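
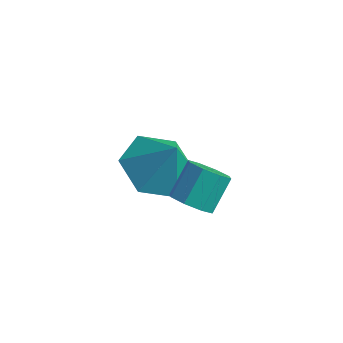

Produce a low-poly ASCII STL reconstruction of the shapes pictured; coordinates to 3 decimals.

solid 
facet normal -0.456 -0.011 -0.890
outer loop
vertex 0.112 0.066 -1.783
vertex -0.63 -0.567 -1.395
vertex -0.75 0.475 -1.346
endloop
endfacet
facet normal 0.544 0.755 0.366
outer loop
vertex 0.112 0.066 -1.783
vertex -0.75 0.475 -1.346
vertex -0.05 -0.553 -0.265
endloop
endfacet
facet normal -0.456 -0.011 -0.890
outer loop
vertex -0.75 0.475 -1.346
vertex -0.63 -0.567 -1.395
vertex -1.492 -0.158 -0.958
endloop
endfacet
facet normal -0.174 0.655 0.735
outer loop
vertex -0.75 0.475 -1.346
vertex -1.492 -0.158 -0.958
vertex -0.05 -0.553 -0.265
endloop
endfacet
facet normal -0.457 -0.012 -0.890
outer loop
vertex -1.492 -0.158 -0.958
vertex -0.63 -0.567 -1.395
vertex -1.372 -1.2 -1.006
endloop
endfacet
facet normal -0.452 -0.093 0.887
outer loop
vertex -1.492 -0.158 -0.958
vertex -1.372 -1.2 -1.006
vertex -0.05 -0.553 -0.265
endloop
endfacet
facet normal -0.457 -0.011 -0.889
outer loop
vertex -1.372 -1.2 -1.006
vertex -0.63 -0.567 -1.395
vertex -0.51 -1.609 -1.444
endloop
endfacet
facet normal -0.012 -0.743 0.670
outer loop
vertex -1.372 -1.2 -1.006
vertex -0.51 -1.609 -1.444
vertex -0.05 -0.553 -0.265
endloop
endfacet
facet normal -0.456 -0.011 -0.890
outer loop
vertex -0.51 -1.609 -1.444
vertex -0.63 -0.567 -1.395
vertex 0.233 -0.976 -1.832
endloop
endfacet
facet normal 0.705 -0.643 0.301
outer loop
vertex -0.51 -1.609 -1.444
vertex 0.233 -0.976 -1.832
vertex -0.05 -0.553 -0.265
endloop
endfacet
facet normal -0.456 -0.011 -0.890
outer loop
vertex 0.233 -0.976 -1.832
vertex -0.63 -0.567 -1.395
vertex 0.112 0.066 -1.783
endloop
endfacet
facet normal 0.983 0.107 0.149
outer loop
vertex 0.233 -0.976 -1.832
vertex 0.112 0.066 -1.783
vertex -0.05 -0.553 -0.265
endloop
endfacet
facet normal -0.029 -0.737 -0.675
outer loop
vertex 2.41 -3.316 1.28
vertex 1.965 -3.066 1.026
vertex 2.532 -3.036 0.969
endloop
endfacet
facet normal 0.960 -0.209 0.188
outer loop
vertex 2.41 -3.316 1.28
vertex 2.532 -3.036 0.969
vertex 2.439 -2.564 1.969
endloop
endfacet
facet normal 0.960 -0.209 0.188
outer loop
vertex 2.439 -2.564 1.969
vertex 2.532 -3.036 0.969
vertex 2.561 -2.284 1.658
endloop
endfacet
facet normal 0.028 0.737 0.675
outer loop
vertex 2.439 -2.564 1.969
vertex 2.561 -2.284 1.658
vertex 1.995 -2.314 1.714
endloop
endfacet
facet normal -0.029 -0.737 -0.675
outer loop
vertex 2.532 -3.036 0.969
vertex 1.965 -3.066 1.026
vertex 2.322 -2.773 0.691
endloop
endfacet
facet normal 0.876 0.307 -0.372
outer loop
vertex 2.532 -3.036 0.969
vertex 2.322 -2.773 0.691
vertex 2.561 -2.284 1.658
endloop
endfacet
facet normal 0.876 0.307 -0.372
outer loop
vertex 2.561 -2.284 1.658
vertex 2.322 -2.773 0.691
vertex 2.351 -2.021 1.38
endloop
endfacet
facet normal 0.028 0.737 0.676
outer loop
vertex 2.561 -2.284 1.658
vertex 2.351 -2.021 1.38
vertex 1.995 -2.314 1.714
endloop
endfacet
facet normal -0.028 -0.737 -0.675
outer loop
vertex 2.322 -2.773 0.691
vertex 1.965 -3.066 1.026
vertex 1.903 -2.682 0.609
endloop
endfacet
facet normal 0.279 0.643 -0.713
outer loop
vertex 2.322 -2.773 0.691
vertex 1.903 -2.682 0.609
vertex 2.351 -2.021 1.38
endloop
endfacet
facet normal 0.280 0.642 -0.713
outer loop
vertex 2.351 -2.021 1.38
vertex 1.903 -2.682 0.609
vertex 1.933 -1.93 1.298
endloop
endfacet
facet normal 0.028 0.737 0.676
outer loop
vertex 2.351 -2.021 1.38
vertex 1.933 -1.93 1.298
vertex 1.995 -2.314 1.714
endloop
endfacet
facet normal -0.028 -0.737 -0.675
outer loop
vertex 1.903 -2.682 0.609
vertex 1.965 -3.066 1.026
vertex 1.521 -2.816 0.771
endloop
endfacet
facet normal -0.481 0.603 -0.637
outer loop
vertex 1.903 -2.682 0.609
vertex 1.521 -2.816 0.771
vertex 1.933 -1.93 1.298
endloop
endfacet
facet normal -0.480 0.602 -0.637
outer loop
vertex 1.933 -1.93 1.298
vertex 1.521 -2.816 0.771
vertex 1.55 -2.064 1.46
endloop
endfacet
facet normal 0.028 0.737 0.676
outer loop
vertex 1.933 -1.93 1.298
vertex 1.55 -2.064 1.46
vertex 1.995 -2.314 1.714
endloop
endfacet
facet normal -0.028 -0.737 -0.675
outer loop
vertex 1.521 -2.816 0.771
vertex 1.965 -3.066 1.026
vertex 1.399 -3.096 1.082
endloop
endfacet
facet normal -0.960 0.209 -0.188
outer loop
vertex 1.521 -2.816 0.771
vertex 1.399 -3.096 1.082
vertex 1.55 -2.064 1.46
endloop
endfacet
facet normal -0.960 0.209 -0.188
outer loop
vertex 1.55 -2.064 1.46
vertex 1.399 -3.096 1.082
vertex 1.428 -2.344 1.771
endloop
endfacet
facet normal 0.029 0.737 0.675
outer loop
vertex 1.55 -2.064 1.46
vertex 1.428 -2.344 1.771
vertex 1.995 -2.314 1.714
endloop
endfacet
facet normal -0.028 -0.737 -0.676
outer loop
vertex 1.399 -3.096 1.082
vertex 1.965 -3.066 1.026
vertex 1.609 -3.359 1.36
endloop
endfacet
facet normal -0.876 -0.307 0.372
outer loop
vertex 1.399 -3.096 1.082
vertex 1.609 -3.359 1.36
vertex 1.428 -2.344 1.771
endloop
endfacet
facet normal -0.876 -0.307 0.372
outer loop
vertex 1.428 -2.344 1.771
vertex 1.609 -3.359 1.36
vertex 1.638 -2.607 2.049
endloop
endfacet
facet normal 0.029 0.737 0.675
outer loop
vertex 1.428 -2.344 1.771
vertex 1.638 -2.607 2.049
vertex 1.995 -2.314 1.714
endloop
endfacet
facet normal -0.028 -0.737 -0.676
outer loop
vertex 1.609 -3.359 1.36
vertex 1.965 -3.066 1.026
vertex 2.027 -3.45 1.442
endloop
endfacet
facet normal -0.280 -0.643 0.713
outer loop
vertex 1.609 -3.359 1.36
vertex 2.027 -3.45 1.442
vertex 1.638 -2.607 2.049
endloop
endfacet
facet normal -0.279 -0.643 0.714
outer loop
vertex 1.638 -2.607 2.049
vertex 2.027 -3.45 1.442
vertex 2.057 -2.698 2.131
endloop
endfacet
facet normal 0.028 0.737 0.675
outer loop
vertex 1.638 -2.607 2.049
vertex 2.057 -2.698 2.131
vertex 1.995 -2.314 1.714
endloop
endfacet
facet normal -0.028 -0.737 -0.676
outer loop
vertex 2.027 -3.45 1.442
vertex 1.965 -3.066 1.026
vertex 2.41 -3.316 1.28
endloop
endfacet
facet normal 0.480 -0.603 0.637
outer loop
vertex 2.027 -3.45 1.442
vertex 2.41 -3.316 1.28
vertex 2.057 -2.698 2.131
endloop
endfacet
facet normal 0.481 -0.602 0.637
outer loop
vertex 2.057 -2.698 2.131
vertex 2.41 -3.316 1.28
vertex 2.439 -2.564 1.969
endloop
endfacet
facet normal 0.028 0.737 0.675
outer loop
vertex 2.057 -2.698 2.131
vertex 2.439 -2.564 1.969
vertex 1.995 -2.314 1.714
endloop
endfacet

endsolid


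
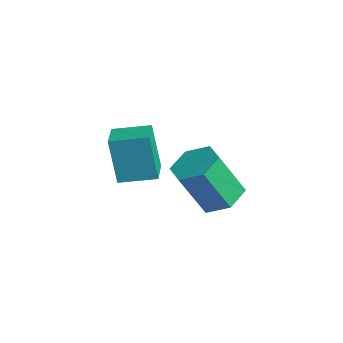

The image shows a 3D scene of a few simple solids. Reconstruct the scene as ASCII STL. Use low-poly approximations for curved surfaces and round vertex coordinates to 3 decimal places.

solid 
facet normal -0.801 0.561 -0.210
outer loop
vertex -3.747 -0.956 3.701
vertex -3.02 0.169 3.937
vertex -3.249 -0.907 1.931
endloop
endfacet
facet normal -0.534 -0.828 -0.173
outer loop
vertex -2.36 -1.529 2.163
vertex -3.747 -0.956 3.701
vertex -3.249 -0.907 1.931
endloop
endfacet
facet normal -0.801 0.561 -0.209
outer loop
vertex -3.249 -0.907 1.931
vertex -3.02 0.169 3.937
vertex -2.522 0.219 2.166
endloop
endfacet
facet normal 0.270 0.027 -0.963
outer loop
vertex -2.522 0.219 2.166
vertex -2.36 -1.529 2.163
vertex -3.249 -0.907 1.931
endloop
endfacet
facet normal -0.270 -0.027 0.962
outer loop
vertex -3.747 -0.956 3.701
vertex -2.131 -0.453 4.169
vertex -3.02 0.169 3.937
endloop
endfacet
facet normal -0.534 -0.827 -0.174
outer loop
vertex -2.858 -1.579 3.934
vertex -3.747 -0.956 3.701
vertex -2.36 -1.529 2.163
endloop
endfacet
facet normal -0.271 -0.026 0.962
outer loop
vertex -2.858 -1.579 3.934
vertex -2.131 -0.453 4.169
vertex -3.747 -0.956 3.701
endloop
endfacet
facet normal 0.534 0.828 0.173
outer loop
vertex -3.02 0.169 3.937
vertex -2.131 -0.453 4.169
vertex -2.522 0.219 2.166
endloop
endfacet
facet normal 0.271 0.027 -0.962
outer loop
vertex -1.633 -0.404 2.399
vertex -2.36 -1.529 2.163
vertex -2.522 0.219 2.166
endloop
endfacet
facet normal 0.534 0.827 0.173
outer loop
vertex -2.522 0.219 2.166
vertex -2.131 -0.453 4.169
vertex -1.633 -0.404 2.399
endloop
endfacet
facet normal 0.801 -0.561 0.209
outer loop
vertex -1.633 -0.404 2.399
vertex -2.858 -1.579 3.934
vertex -2.36 -1.529 2.163
endloop
endfacet
facet normal 0.801 -0.561 0.210
outer loop
vertex -2.131 -0.453 4.169
vertex -2.858 -1.579 3.934
vertex -1.633 -0.404 2.399
endloop
endfacet
facet normal 0.218 0.405 -0.888
outer loop
vertex -2.54 3.641 -0.644
vertex -3.118 2.996 -1.08
vertex -3.479 3.845 -0.781
endloop
endfacet
facet normal 0.129 0.890 0.438
outer loop
vertex -2.54 3.641 -0.644
vertex -3.479 3.845 -0.781
vertex -2.984 2.81 1.176
endloop
endfacet
facet normal 0.130 0.890 0.438
outer loop
vertex -2.984 2.81 1.176
vertex -3.479 3.845 -0.781
vertex -3.923 3.014 1.04
endloop
endfacet
facet normal -0.217 -0.405 0.888
outer loop
vertex -2.984 2.81 1.176
vertex -3.923 3.014 1.04
vertex -3.562 2.164 0.74
endloop
endfacet
facet normal 0.217 0.405 -0.888
outer loop
vertex -3.479 3.845 -0.781
vertex -3.118 2.996 -1.08
vertex -4.057 3.199 -1.217
endloop
endfacet
facet normal -0.773 0.626 0.097
outer loop
vertex -3.479 3.845 -0.781
vertex -4.057 3.199 -1.217
vertex -3.923 3.014 1.04
endloop
endfacet
facet normal -0.773 0.626 0.097
outer loop
vertex -3.923 3.014 1.04
vertex -4.057 3.199 -1.217
vertex -4.501 2.368 0.604
endloop
endfacet
facet normal -0.217 -0.405 0.888
outer loop
vertex -3.923 3.014 1.04
vertex -4.501 2.368 0.604
vertex -3.562 2.164 0.74
endloop
endfacet
facet normal 0.217 0.405 -0.888
outer loop
vertex -4.057 3.199 -1.217
vertex -3.118 2.996 -1.08
vertex -3.696 2.35 -1.516
endloop
endfacet
facet normal -0.902 -0.264 -0.340
outer loop
vertex -4.057 3.199 -1.217
vertex -3.696 2.35 -1.516
vertex -4.501 2.368 0.604
endloop
endfacet
facet normal -0.903 -0.263 -0.340
outer loop
vertex -4.501 2.368 0.604
vertex -3.696 2.35 -1.516
vertex -4.14 1.519 0.304
endloop
endfacet
facet normal -0.217 -0.406 0.888
outer loop
vertex -4.501 2.368 0.604
vertex -4.14 1.519 0.304
vertex -3.562 2.164 0.74
endloop
endfacet
facet normal 0.217 0.405 -0.888
outer loop
vertex -3.696 2.35 -1.516
vertex -3.118 2.996 -1.08
vertex -2.757 2.146 -1.38
endloop
endfacet
facet normal -0.130 -0.890 -0.438
outer loop
vertex -3.696 2.35 -1.516
vertex -2.757 2.146 -1.38
vertex -4.14 1.519 0.304
endloop
endfacet
facet normal -0.129 -0.890 -0.438
outer loop
vertex -4.14 1.519 0.304
vertex -2.757 2.146 -1.38
vertex -3.201 1.315 0.441
endloop
endfacet
facet normal -0.218 -0.405 0.888
outer loop
vertex -4.14 1.519 0.304
vertex -3.201 1.315 0.441
vertex -3.562 2.164 0.74
endloop
endfacet
facet normal 0.217 0.405 -0.888
outer loop
vertex -2.757 2.146 -1.38
vertex -3.118 2.996 -1.08
vertex -2.179 2.792 -0.944
endloop
endfacet
facet normal 0.773 -0.626 -0.097
outer loop
vertex -2.757 2.146 -1.38
vertex -2.179 2.792 -0.944
vertex -3.201 1.315 0.441
endloop
endfacet
facet normal 0.773 -0.626 -0.097
outer loop
vertex -3.201 1.315 0.441
vertex -2.179 2.792 -0.944
vertex -2.623 1.961 0.877
endloop
endfacet
facet normal -0.217 -0.405 0.888
outer loop
vertex -3.201 1.315 0.441
vertex -2.623 1.961 0.877
vertex -3.562 2.164 0.74
endloop
endfacet
facet normal 0.217 0.406 -0.888
outer loop
vertex -2.179 2.792 -0.944
vertex -3.118 2.996 -1.08
vertex -2.54 3.641 -0.644
endloop
endfacet
facet normal 0.903 0.264 0.340
outer loop
vertex -2.179 2.792 -0.944
vertex -2.54 3.641 -0.644
vertex -2.623 1.961 0.877
endloop
endfacet
facet normal 0.902 0.264 0.341
outer loop
vertex -2.623 1.961 0.877
vertex -2.54 3.641 -0.644
vertex -2.984 2.81 1.176
endloop
endfacet
facet normal -0.217 -0.405 0.888
outer loop
vertex -2.623 1.961 0.877
vertex -2.984 2.81 1.176
vertex -3.562 2.164 0.74
endloop
endfacet

endsolid


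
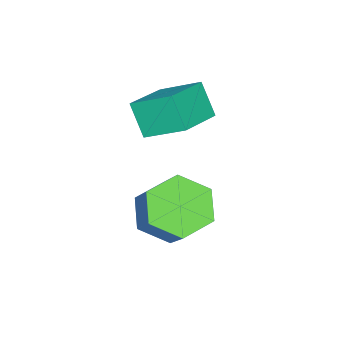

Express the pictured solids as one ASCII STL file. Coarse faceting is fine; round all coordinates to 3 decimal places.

solid 
facet normal -0.459 -0.522 -0.719
outer loop
vertex 0.906 -1.773 -0.325
vertex 0.287 -2.263 0.426
vertex -0.048 -1.334 -0.034
endloop
endfacet
facet normal 0.150 0.752 -0.642
outer loop
vertex 0.906 -1.773 -0.325
vertex -0.048 -1.334 -0.034
vertex 1.792 -0.766 1.063
endloop
endfacet
facet normal 0.150 0.752 -0.642
outer loop
vertex 1.792 -0.766 1.063
vertex -0.048 -1.334 -0.034
vertex 0.838 -0.327 1.354
endloop
endfacet
facet normal 0.459 0.521 0.719
outer loop
vertex 1.792 -0.766 1.063
vertex 0.838 -0.327 1.354
vertex 1.173 -1.257 1.814
endloop
endfacet
facet normal -0.459 -0.522 -0.719
outer loop
vertex -0.048 -1.334 -0.034
vertex 0.287 -2.263 0.426
vertex -0.667 -1.824 0.717
endloop
endfacet
facet normal -0.683 0.725 -0.090
outer loop
vertex -0.048 -1.334 -0.034
vertex -0.667 -1.824 0.717
vertex 0.838 -0.327 1.354
endloop
endfacet
facet normal -0.683 0.725 -0.089
outer loop
vertex 0.838 -0.327 1.354
vertex -0.667 -1.824 0.717
vertex 0.219 -0.818 2.105
endloop
endfacet
facet normal 0.459 0.521 0.719
outer loop
vertex 0.838 -0.327 1.354
vertex 0.219 -0.818 2.105
vertex 1.173 -1.257 1.814
endloop
endfacet
facet normal -0.459 -0.521 -0.719
outer loop
vertex -0.667 -1.824 0.717
vertex 0.287 -2.263 0.426
vertex -0.332 -2.754 1.177
endloop
endfacet
facet normal -0.834 -0.027 0.552
outer loop
vertex -0.667 -1.824 0.717
vertex -0.332 -2.754 1.177
vertex 0.219 -0.818 2.105
endloop
endfacet
facet normal -0.833 -0.027 0.552
outer loop
vertex 0.219 -0.818 2.105
vertex -0.332 -2.754 1.177
vertex 0.554 -1.747 2.565
endloop
endfacet
facet normal 0.459 0.522 0.719
outer loop
vertex 0.219 -0.818 2.105
vertex 0.554 -1.747 2.565
vertex 1.173 -1.257 1.814
endloop
endfacet
facet normal -0.459 -0.521 -0.719
outer loop
vertex -0.332 -2.754 1.177
vertex 0.287 -2.263 0.426
vertex 0.622 -3.193 0.886
endloop
endfacet
facet normal -0.150 -0.752 0.642
outer loop
vertex -0.332 -2.754 1.177
vertex 0.622 -3.193 0.886
vertex 0.554 -1.747 2.565
endloop
endfacet
facet normal -0.150 -0.752 0.642
outer loop
vertex 0.554 -1.747 2.565
vertex 0.622 -3.193 0.886
vertex 1.508 -2.186 2.274
endloop
endfacet
facet normal 0.459 0.522 0.719
outer loop
vertex 0.554 -1.747 2.565
vertex 1.508 -2.186 2.274
vertex 1.173 -1.257 1.814
endloop
endfacet
facet normal -0.459 -0.521 -0.719
outer loop
vertex 0.622 -3.193 0.886
vertex 0.287 -2.263 0.426
vertex 1.241 -2.702 0.135
endloop
endfacet
facet normal 0.683 -0.725 0.089
outer loop
vertex 0.622 -3.193 0.886
vertex 1.241 -2.702 0.135
vertex 1.508 -2.186 2.274
endloop
endfacet
facet normal 0.683 -0.725 0.090
outer loop
vertex 1.508 -2.186 2.274
vertex 1.241 -2.702 0.135
vertex 2.127 -1.696 1.523
endloop
endfacet
facet normal 0.459 0.522 0.719
outer loop
vertex 1.508 -2.186 2.274
vertex 2.127 -1.696 1.523
vertex 1.173 -1.257 1.814
endloop
endfacet
facet normal -0.459 -0.522 -0.719
outer loop
vertex 1.241 -2.702 0.135
vertex 0.287 -2.263 0.426
vertex 0.906 -1.773 -0.325
endloop
endfacet
facet normal 0.834 0.027 -0.552
outer loop
vertex 1.241 -2.702 0.135
vertex 0.906 -1.773 -0.325
vertex 2.127 -1.696 1.523
endloop
endfacet
facet normal 0.834 0.027 -0.552
outer loop
vertex 2.127 -1.696 1.523
vertex 0.906 -1.773 -0.325
vertex 1.792 -0.766 1.063
endloop
endfacet
facet normal 0.459 0.521 0.719
outer loop
vertex 2.127 -1.696 1.523
vertex 1.792 -0.766 1.063
vertex 1.173 -1.257 1.814
endloop
endfacet
facet normal -0.971 -0.002 -0.238
outer loop
vertex -2.58 -2.941 4.154
vertex -2.316 -2.274 3.07
vertex -2.386 -4.289 3.373
endloop
endfacet
facet normal -0.203 -0.513 0.834
outer loop
vertex -0.764 -4.286 3.77
vertex -2.58 -2.941 4.154
vertex -2.386 -4.289 3.373
endloop
endfacet
facet normal -0.971 -0.002 -0.238
outer loop
vertex -2.386 -4.289 3.373
vertex -2.316 -2.274 3.07
vertex -2.122 -3.622 2.289
endloop
endfacet
facet normal 0.123 -0.858 -0.498
outer loop
vertex -2.122 -3.622 2.289
vertex -0.764 -4.286 3.77
vertex -2.386 -4.289 3.373
endloop
endfacet
facet normal -0.123 0.858 0.498
outer loop
vertex -2.58 -2.941 4.154
vertex -0.694 -2.271 3.467
vertex -2.316 -2.274 3.07
endloop
endfacet
facet normal -0.203 -0.513 0.834
outer loop
vertex -0.958 -2.938 4.551
vertex -2.58 -2.941 4.154
vertex -0.764 -4.286 3.77
endloop
endfacet
facet normal -0.123 0.858 0.498
outer loop
vertex -0.958 -2.938 4.551
vertex -0.694 -2.271 3.467
vertex -2.58 -2.941 4.154
endloop
endfacet
facet normal 0.203 0.513 -0.834
outer loop
vertex -2.316 -2.274 3.07
vertex -0.694 -2.271 3.467
vertex -2.122 -3.622 2.289
endloop
endfacet
facet normal 0.123 -0.858 -0.498
outer loop
vertex -0.5 -3.619 2.686
vertex -0.764 -4.286 3.77
vertex -2.122 -3.622 2.289
endloop
endfacet
facet normal 0.203 0.513 -0.834
outer loop
vertex -2.122 -3.622 2.289
vertex -0.694 -2.271 3.467
vertex -0.5 -3.619 2.686
endloop
endfacet
facet normal 0.971 0.002 0.238
outer loop
vertex -0.5 -3.619 2.686
vertex -0.958 -2.938 4.551
vertex -0.764 -4.286 3.77
endloop
endfacet
facet normal 0.971 0.002 0.238
outer loop
vertex -0.694 -2.271 3.467
vertex -0.958 -2.938 4.551
vertex -0.5 -3.619 2.686
endloop
endfacet

endsolid


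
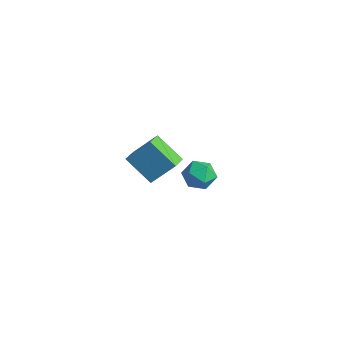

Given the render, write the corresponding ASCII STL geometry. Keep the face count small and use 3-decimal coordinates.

solid 
facet normal -0.549 0.776 -0.312
outer loop
vertex -3.998 2.277 0.783
vertex -2.425 2.855 -0.548
vertex -4.787 1.148 -0.639
endloop
endfacet
facet normal -0.735 -0.270 0.622
outer loop
vertex -4.035 0.085 -0.212
vertex -3.998 2.277 0.783
vertex -4.787 1.148 -0.639
endloop
endfacet
facet normal -0.549 0.776 -0.312
outer loop
vertex -4.787 1.148 -0.639
vertex -2.425 2.855 -0.548
vertex -3.214 1.725 -1.97
endloop
endfacet
facet normal -0.398 -0.570 -0.718
outer loop
vertex -3.214 1.725 -1.97
vertex -4.035 0.085 -0.212
vertex -4.787 1.148 -0.639
endloop
endfacet
facet normal 0.398 0.570 0.718
outer loop
vertex -3.998 2.277 0.783
vertex -1.673 1.792 -0.121
vertex -2.425 2.855 -0.548
endloop
endfacet
facet normal -0.735 -0.270 0.622
outer loop
vertex -3.246 1.215 1.21
vertex -3.998 2.277 0.783
vertex -4.035 0.085 -0.212
endloop
endfacet
facet normal 0.398 0.571 0.718
outer loop
vertex -3.246 1.215 1.21
vertex -1.673 1.792 -0.121
vertex -3.998 2.277 0.783
endloop
endfacet
facet normal 0.735 0.270 -0.622
outer loop
vertex -2.425 2.855 -0.548
vertex -1.673 1.792 -0.121
vertex -3.214 1.725 -1.97
endloop
endfacet
facet normal -0.398 -0.571 -0.718
outer loop
vertex -2.462 0.663 -1.543
vertex -4.035 0.085 -0.212
vertex -3.214 1.725 -1.97
endloop
endfacet
facet normal 0.735 0.270 -0.622
outer loop
vertex -3.214 1.725 -1.97
vertex -1.673 1.792 -0.121
vertex -2.462 0.663 -1.543
endloop
endfacet
facet normal 0.549 -0.776 0.312
outer loop
vertex -2.462 0.663 -1.543
vertex -3.246 1.215 1.21
vertex -4.035 0.085 -0.212
endloop
endfacet
facet normal 0.548 -0.776 0.312
outer loop
vertex -1.673 1.792 -0.121
vertex -3.246 1.215 1.21
vertex -2.462 0.663 -1.543
endloop
endfacet
facet normal -0.948 -0.125 0.294
outer loop
vertex 2.512 -0.147 3.554
vertex 2.681 -1.122 3.685
vertex 2.831 -0.484 4.438
endloop
endfacet
facet normal -0.713 0.529 0.459
outer loop
vertex 2.512 -0.147 3.554
vertex 2.831 -0.484 4.438
vertex 3.211 0.358 4.058
endloop
endfacet
facet normal -0.509 0.849 -0.145
outer loop
vertex 2.512 -0.147 3.554
vertex 3.211 0.358 4.058
vertex 3.295 0.24 3.07
endloop
endfacet
facet normal -0.616 0.393 -0.683
outer loop
vertex 2.512 -0.147 3.554
vertex 3.295 0.24 3.07
vertex 2.968 -0.675 2.839
endloop
endfacet
facet normal -0.887 -0.209 -0.411
outer loop
vertex 2.512 -0.147 3.554
vertex 2.968 -0.675 2.839
vertex 2.681 -1.122 3.685
endloop
endfacet
facet normal -0.140 0.459 0.877
outer loop
vertex 3.211 0.358 4.058
vertex 2.831 -0.484 4.438
vertex 3.812 -0.305 4.501
endloop
endfacet
facet normal -0.517 -0.599 0.611
outer loop
vertex 2.831 -0.484 4.438
vertex 2.681 -1.122 3.685
vertex 3.485 -1.22 4.27
endloop
endfacet
facet normal -0.420 -0.736 -0.531
outer loop
vertex 2.681 -1.122 3.685
vertex 2.968 -0.675 2.839
vertex 3.569 -1.338 3.282
endloop
endfacet
facet normal 0.019 0.238 -0.971
outer loop
vertex 2.968 -0.675 2.839
vertex 3.295 0.24 3.07
vertex 3.949 -0.496 2.902
endloop
endfacet
facet normal 0.192 0.976 -0.100
outer loop
vertex 3.295 0.24 3.07
vertex 3.211 0.358 4.058
vertex 4.099 0.142 3.655
endloop
endfacet
facet normal 0.616 -0.393 0.683
outer loop
vertex 4.268 -0.833 3.786
vertex 3.812 -0.305 4.501
vertex 3.485 -1.22 4.27
endloop
endfacet
facet normal 0.509 -0.849 0.145
outer loop
vertex 4.268 -0.833 3.786
vertex 3.485 -1.22 4.27
vertex 3.569 -1.338 3.282
endloop
endfacet
facet normal 0.713 -0.529 -0.459
outer loop
vertex 4.268 -0.833 3.786
vertex 3.569 -1.338 3.282
vertex 3.949 -0.496 2.902
endloop
endfacet
facet normal 0.948 0.125 -0.294
outer loop
vertex 4.268 -0.833 3.786
vertex 3.949 -0.496 2.902
vertex 4.099 0.142 3.655
endloop
endfacet
facet normal 0.887 0.209 0.411
outer loop
vertex 4.268 -0.833 3.786
vertex 4.099 0.142 3.655
vertex 3.812 -0.305 4.501
endloop
endfacet
facet normal -0.019 -0.238 0.971
outer loop
vertex 3.485 -1.22 4.27
vertex 3.812 -0.305 4.501
vertex 2.831 -0.484 4.438
endloop
endfacet
facet normal -0.192 -0.976 0.100
outer loop
vertex 3.569 -1.338 3.282
vertex 3.485 -1.22 4.27
vertex 2.681 -1.122 3.685
endloop
endfacet
facet normal 0.140 -0.459 -0.877
outer loop
vertex 3.949 -0.496 2.902
vertex 3.569 -1.338 3.282
vertex 2.968 -0.675 2.839
endloop
endfacet
facet normal 0.517 0.599 -0.611
outer loop
vertex 4.099 0.142 3.655
vertex 3.949 -0.496 2.902
vertex 3.295 0.24 3.07
endloop
endfacet
facet normal 0.420 0.736 0.531
outer loop
vertex 3.812 -0.305 4.501
vertex 4.099 0.142 3.655
vertex 3.211 0.358 4.058
endloop
endfacet

endsolid


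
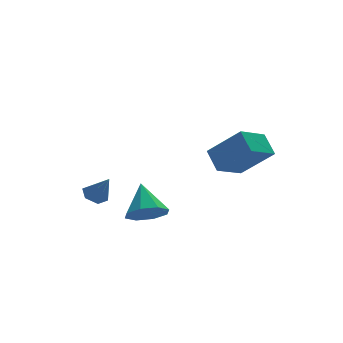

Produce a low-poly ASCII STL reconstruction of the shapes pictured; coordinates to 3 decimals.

solid 
facet normal -0.125 -0.735 -0.667
outer loop
vertex -1.789 -0.177 -3.794
vertex -2.315 -0.729 -3.087
vertex -2.571 -0.028 -3.811
endloop
endfacet
facet normal 0.183 0.918 -0.353
outer loop
vertex -1.789 -0.177 -3.794
vertex -2.571 -0.028 -3.811
vertex -2.085 0.629 -1.853
endloop
endfacet
facet normal -0.124 -0.734 -0.667
outer loop
vertex -2.571 -0.028 -3.811
vertex -2.315 -0.729 -3.087
vertex -3.203 -0.29 -3.405
endloop
endfacet
facet normal -0.470 0.865 -0.174
outer loop
vertex -2.571 -0.028 -3.811
vertex -3.203 -0.29 -3.405
vertex -2.085 0.629 -1.853
endloop
endfacet
facet normal -0.125 -0.735 -0.667
outer loop
vertex -3.203 -0.29 -3.405
vertex -2.315 -0.729 -3.087
vertex -3.315 -0.809 -2.812
endloop
endfacet
facet normal -0.814 0.504 0.288
outer loop
vertex -3.203 -0.29 -3.405
vertex -3.315 -0.809 -2.812
vertex -2.085 0.629 -1.853
endloop
endfacet
facet normal -0.125 -0.734 -0.668
outer loop
vertex -3.315 -0.809 -2.812
vertex -2.315 -0.729 -3.087
vertex -2.842 -1.282 -2.381
endloop
endfacet
facet normal -0.647 0.046 0.761
outer loop
vertex -3.315 -0.809 -2.812
vertex -2.842 -1.282 -2.381
vertex -2.085 0.629 -1.853
endloop
endfacet
facet normal -0.124 -0.734 -0.668
outer loop
vertex -2.842 -1.282 -2.381
vertex -2.315 -0.729 -3.087
vertex -2.06 -1.431 -2.363
endloop
endfacet
facet normal -0.068 -0.241 0.968
outer loop
vertex -2.842 -1.282 -2.381
vertex -2.06 -1.431 -2.363
vertex -2.085 0.629 -1.853
endloop
endfacet
facet normal -0.125 -0.734 -0.668
outer loop
vertex -2.06 -1.431 -2.363
vertex -2.315 -0.729 -3.087
vertex -1.428 -1.168 -2.77
endloop
endfacet
facet normal 0.586 -0.188 0.788
outer loop
vertex -2.06 -1.431 -2.363
vertex -1.428 -1.168 -2.77
vertex -2.085 0.629 -1.853
endloop
endfacet
facet normal -0.125 -0.734 -0.667
outer loop
vertex -1.428 -1.168 -2.77
vertex -2.315 -0.729 -3.087
vertex -1.316 -0.649 -3.362
endloop
endfacet
facet normal 0.929 0.173 0.327
outer loop
vertex -1.428 -1.168 -2.77
vertex -1.316 -0.649 -3.362
vertex -2.085 0.629 -1.853
endloop
endfacet
facet normal -0.125 -0.735 -0.667
outer loop
vertex -1.316 -0.649 -3.362
vertex -2.315 -0.729 -3.087
vertex -1.789 -0.177 -3.794
endloop
endfacet
facet normal 0.762 0.631 -0.146
outer loop
vertex -1.316 -0.649 -3.362
vertex -1.789 -0.177 -3.794
vertex -2.085 0.629 -1.853
endloop
endfacet
facet normal -0.314 0.442 -0.840
outer loop
vertex -2.717 3.665 -3.721
vertex -3.323 3.34 -3.666
vertex -3.236 3.958 -3.373
endloop
endfacet
facet normal 0.655 0.568 0.498
outer loop
vertex -2.717 3.665 -3.721
vertex -3.236 3.958 -3.373
vertex -2.857 2.68 -2.414
endloop
endfacet
facet normal -0.314 0.442 -0.840
outer loop
vertex -3.236 3.958 -3.373
vertex -3.323 3.34 -3.666
vertex -3.842 3.633 -3.318
endloop
endfacet
facet normal -0.218 0.544 0.811
outer loop
vertex -3.236 3.958 -3.373
vertex -3.842 3.633 -3.318
vertex -2.857 2.68 -2.414
endloop
endfacet
facet normal -0.313 0.443 -0.840
outer loop
vertex -3.842 3.633 -3.318
vertex -3.323 3.34 -3.666
vertex -3.929 3.014 -3.612
endloop
endfacet
facet normal -0.757 -0.190 0.625
outer loop
vertex -3.842 3.633 -3.318
vertex -3.929 3.014 -3.612
vertex -2.857 2.68 -2.414
endloop
endfacet
facet normal -0.313 0.442 -0.841
outer loop
vertex -3.929 3.014 -3.612
vertex -3.323 3.34 -3.666
vertex -3.41 2.721 -3.959
endloop
endfacet
facet normal -0.422 -0.898 0.127
outer loop
vertex -3.929 3.014 -3.612
vertex -3.41 2.721 -3.959
vertex -2.857 2.68 -2.414
endloop
endfacet
facet normal -0.314 0.442 -0.840
outer loop
vertex -3.41 2.721 -3.959
vertex -3.323 3.34 -3.666
vertex -2.804 3.047 -4.014
endloop
endfacet
facet normal 0.452 -0.872 -0.185
outer loop
vertex -3.41 2.721 -3.959
vertex -2.804 3.047 -4.014
vertex -2.857 2.68 -2.414
endloop
endfacet
facet normal -0.314 0.442 -0.840
outer loop
vertex -2.804 3.047 -4.014
vertex -3.323 3.34 -3.666
vertex -2.717 3.665 -3.721
endloop
endfacet
facet normal 0.990 -0.140 0.001
outer loop
vertex -2.804 3.047 -4.014
vertex -2.717 3.665 -3.721
vertex -2.857 2.68 -2.414
endloop
endfacet
facet normal -0.546 0.476 -0.690
outer loop
vertex 0.212 -1.541 0.794
vertex 1.618 -0.959 0.083
vertex 0.259 -2.567 0.049
endloop
endfacet
facet normal -0.837 -0.346 0.424
outer loop
vertex 1.422 -3.581 1.517
vertex 0.212 -1.541 0.794
vertex 0.259 -2.567 0.049
endloop
endfacet
facet normal -0.546 0.476 -0.690
outer loop
vertex 0.259 -2.567 0.049
vertex 1.618 -0.959 0.083
vertex 1.665 -1.986 -0.663
endloop
endfacet
facet normal 0.037 -0.808 -0.587
outer loop
vertex 1.665 -1.986 -0.663
vertex 1.422 -3.581 1.517
vertex 0.259 -2.567 0.049
endloop
endfacet
facet normal -0.037 0.808 0.588
outer loop
vertex 0.212 -1.541 0.794
vertex 2.781 -1.973 1.551
vertex 1.618 -0.959 0.083
endloop
endfacet
facet normal -0.837 -0.346 0.424
outer loop
vertex 1.375 -2.554 2.263
vertex 0.212 -1.541 0.794
vertex 1.422 -3.581 1.517
endloop
endfacet
facet normal -0.037 0.809 0.587
outer loop
vertex 1.375 -2.554 2.263
vertex 2.781 -1.973 1.551
vertex 0.212 -1.541 0.794
endloop
endfacet
facet normal 0.837 0.346 -0.424
outer loop
vertex 1.618 -0.959 0.083
vertex 2.781 -1.973 1.551
vertex 1.665 -1.986 -0.663
endloop
endfacet
facet normal 0.038 -0.808 -0.587
outer loop
vertex 2.828 -2.999 0.806
vertex 1.422 -3.581 1.517
vertex 1.665 -1.986 -0.663
endloop
endfacet
facet normal 0.837 0.346 -0.424
outer loop
vertex 1.665 -1.986 -0.663
vertex 2.781 -1.973 1.551
vertex 2.828 -2.999 0.806
endloop
endfacet
facet normal 0.546 -0.476 0.690
outer loop
vertex 2.828 -2.999 0.806
vertex 1.375 -2.554 2.263
vertex 1.422 -3.581 1.517
endloop
endfacet
facet normal 0.546 -0.476 0.690
outer loop
vertex 2.781 -1.973 1.551
vertex 1.375 -2.554 2.263
vertex 2.828 -2.999 0.806
endloop
endfacet

endsolid


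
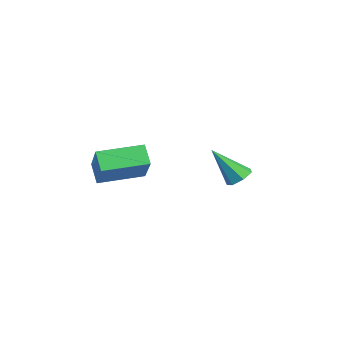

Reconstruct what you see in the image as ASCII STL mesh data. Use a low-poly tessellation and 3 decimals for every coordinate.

solid 
facet normal -0.718 -0.036 0.695
outer loop
vertex -0.676 -3.47 -0.355
vertex -0.634 -1.476 -0.209
vertex -2.012 -3.341 -1.728
endloop
endfacet
facet normal -0.021 -0.997 -0.073
outer loop
vertex -1.266 -3.304 -2.451
vertex -0.676 -3.47 -0.355
vertex -2.012 -3.341 -1.728
endloop
endfacet
facet normal -0.718 -0.036 0.695
outer loop
vertex -2.012 -3.341 -1.728
vertex -0.634 -1.476 -0.209
vertex -1.97 -1.347 -1.581
endloop
endfacet
facet normal -0.696 0.067 -0.715
outer loop
vertex -1.97 -1.347 -1.581
vertex -1.266 -3.304 -2.451
vertex -2.012 -3.341 -1.728
endloop
endfacet
facet normal 0.696 -0.067 0.715
outer loop
vertex -0.676 -3.47 -0.355
vertex 0.112 -1.439 -0.932
vertex -0.634 -1.476 -0.209
endloop
endfacet
facet normal -0.021 -0.997 -0.073
outer loop
vertex 0.07 -3.433 -1.079
vertex -0.676 -3.47 -0.355
vertex -1.266 -3.304 -2.451
endloop
endfacet
facet normal 0.697 -0.067 0.714
outer loop
vertex 0.07 -3.433 -1.079
vertex 0.112 -1.439 -0.932
vertex -0.676 -3.47 -0.355
endloop
endfacet
facet normal 0.021 0.997 0.073
outer loop
vertex -0.634 -1.476 -0.209
vertex 0.112 -1.439 -0.932
vertex -1.97 -1.347 -1.581
endloop
endfacet
facet normal -0.697 0.067 -0.714
outer loop
vertex -1.224 -1.31 -2.305
vertex -1.266 -3.304 -2.451
vertex -1.97 -1.347 -1.581
endloop
endfacet
facet normal 0.021 0.997 0.073
outer loop
vertex -1.97 -1.347 -1.581
vertex 0.112 -1.439 -0.932
vertex -1.224 -1.31 -2.305
endloop
endfacet
facet normal 0.718 0.036 -0.695
outer loop
vertex -1.224 -1.31 -2.305
vertex 0.07 -3.433 -1.079
vertex -1.266 -3.304 -2.451
endloop
endfacet
facet normal 0.718 0.036 -0.695
outer loop
vertex 0.112 -1.439 -0.932
vertex 0.07 -3.433 -1.079
vertex -1.224 -1.31 -2.305
endloop
endfacet
facet normal 0.298 0.552 -0.779
outer loop
vertex -0.724 2.695 -2.83
vertex -1.349 2.743 -3.035
vertex -1.019 3.142 -2.626
endloop
endfacet
facet normal 0.677 0.115 0.727
outer loop
vertex -0.724 2.695 -2.83
vertex -1.019 3.142 -2.626
vertex -1.911 1.697 -1.565
endloop
endfacet
facet normal 0.296 0.553 -0.779
outer loop
vertex -1.019 3.142 -2.626
vertex -1.349 2.743 -3.035
vertex -1.563 3.288 -2.729
endloop
endfacet
facet normal 0.005 0.590 0.808
outer loop
vertex -1.019 3.142 -2.626
vertex -1.563 3.288 -2.729
vertex -1.911 1.697 -1.565
endloop
endfacet
facet normal 0.298 0.554 -0.777
outer loop
vertex -1.563 3.288 -2.729
vertex -1.349 2.743 -3.035
vertex -1.946 3.024 -3.064
endloop
endfacet
facet normal -0.740 0.495 0.456
outer loop
vertex -1.563 3.288 -2.729
vertex -1.946 3.024 -3.064
vertex -1.911 1.697 -1.565
endloop
endfacet
facet normal 0.298 0.552 -0.779
outer loop
vertex -1.946 3.024 -3.064
vertex -1.349 2.743 -3.035
vertex -1.879 2.548 -3.376
endloop
endfacet
facet normal -0.993 -0.098 -0.064
outer loop
vertex -1.946 3.024 -3.064
vertex -1.879 2.548 -3.376
vertex -1.911 1.697 -1.565
endloop
endfacet
facet normal 0.297 0.554 -0.778
outer loop
vertex -1.879 2.548 -3.376
vertex -1.349 2.743 -3.035
vertex -1.414 2.22 -3.432
endloop
endfacet
facet normal -0.567 -0.742 -0.359
outer loop
vertex -1.879 2.548 -3.376
vertex -1.414 2.22 -3.432
vertex -1.911 1.697 -1.565
endloop
endfacet
facet normal 0.297 0.554 -0.778
outer loop
vertex -1.414 2.22 -3.432
vertex -1.349 2.743 -3.035
vertex -0.899 2.285 -3.189
endloop
endfacet
facet normal 0.219 -0.953 -0.209
outer loop
vertex -1.414 2.22 -3.432
vertex -0.899 2.285 -3.189
vertex -1.911 1.697 -1.565
endloop
endfacet
facet normal 0.298 0.554 -0.778
outer loop
vertex -0.899 2.285 -3.189
vertex -1.349 2.743 -3.035
vertex -0.724 2.695 -2.83
endloop
endfacet
facet normal 0.773 -0.571 0.275
outer loop
vertex -0.899 2.285 -3.189
vertex -0.724 2.695 -2.83
vertex -1.911 1.697 -1.565
endloop
endfacet

endsolid


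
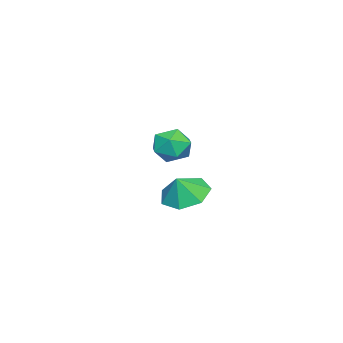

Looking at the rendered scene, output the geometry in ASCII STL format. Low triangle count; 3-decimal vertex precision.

solid 
facet normal -0.431 0.670 0.604
outer loop
vertex 2.645 -1.487 2.743
vertex 3.108 -1.724 3.337
vertex 3.345 -1.142 2.86
endloop
endfacet
facet normal -0.431 0.899 -0.071
outer loop
vertex 2.645 -1.487 2.743
vertex 3.345 -1.142 2.86
vertex 3.107 -1.314 2.128
endloop
endfacet
facet normal -0.779 0.417 -0.468
outer loop
vertex 2.645 -1.487 2.743
vertex 3.107 -1.314 2.128
vertex 2.724 -2.003 2.152
endloop
endfacet
facet normal -0.993 -0.110 -0.037
outer loop
vertex 2.645 -1.487 2.743
vertex 2.724 -2.003 2.152
vertex 2.724 -2.256 2.899
endloop
endfacet
facet normal -0.779 0.047 0.626
outer loop
vertex 2.645 -1.487 2.743
vertex 2.724 -2.256 2.899
vertex 3.108 -1.724 3.337
endloop
endfacet
facet normal 0.245 0.923 -0.296
outer loop
vertex 3.107 -1.314 2.128
vertex 3.345 -1.142 2.86
vertex 3.856 -1.444 2.341
endloop
endfacet
facet normal 0.245 0.553 0.796
outer loop
vertex 3.345 -1.142 2.86
vertex 3.108 -1.724 3.337
vertex 3.856 -1.697 3.088
endloop
endfacet
facet normal -0.316 -0.457 0.832
outer loop
vertex 3.108 -1.724 3.337
vertex 2.724 -2.256 2.899
vertex 3.473 -2.386 3.112
endloop
endfacet
facet normal -0.663 -0.709 -0.240
outer loop
vertex 2.724 -2.256 2.899
vertex 2.724 -2.003 2.152
vertex 3.235 -2.558 2.38
endloop
endfacet
facet normal -0.317 0.144 -0.937
outer loop
vertex 2.724 -2.003 2.152
vertex 3.107 -1.314 2.128
vertex 3.472 -1.976 1.903
endloop
endfacet
facet normal 0.993 0.110 0.037
outer loop
vertex 3.935 -2.213 2.497
vertex 3.856 -1.444 2.341
vertex 3.856 -1.697 3.088
endloop
endfacet
facet normal 0.779 -0.417 0.468
outer loop
vertex 3.935 -2.213 2.497
vertex 3.856 -1.697 3.088
vertex 3.473 -2.386 3.112
endloop
endfacet
facet normal 0.431 -0.899 0.071
outer loop
vertex 3.935 -2.213 2.497
vertex 3.473 -2.386 3.112
vertex 3.235 -2.558 2.38
endloop
endfacet
facet normal 0.431 -0.670 -0.604
outer loop
vertex 3.935 -2.213 2.497
vertex 3.235 -2.558 2.38
vertex 3.472 -1.976 1.903
endloop
endfacet
facet normal 0.779 -0.047 -0.626
outer loop
vertex 3.935 -2.213 2.497
vertex 3.472 -1.976 1.903
vertex 3.856 -1.444 2.341
endloop
endfacet
facet normal 0.663 0.709 0.240
outer loop
vertex 3.856 -1.697 3.088
vertex 3.856 -1.444 2.341
vertex 3.345 -1.142 2.86
endloop
endfacet
facet normal 0.317 -0.144 0.937
outer loop
vertex 3.473 -2.386 3.112
vertex 3.856 -1.697 3.088
vertex 3.108 -1.724 3.337
endloop
endfacet
facet normal -0.245 -0.923 0.296
outer loop
vertex 3.235 -2.558 2.38
vertex 3.473 -2.386 3.112
vertex 2.724 -2.256 2.899
endloop
endfacet
facet normal -0.245 -0.553 -0.796
outer loop
vertex 3.472 -1.976 1.903
vertex 3.235 -2.558 2.38
vertex 2.724 -2.003 2.152
endloop
endfacet
facet normal 0.316 0.457 -0.832
outer loop
vertex 3.856 -1.444 2.341
vertex 3.472 -1.976 1.903
vertex 3.107 -1.314 2.128
endloop
endfacet
facet normal -0.492 0.141 -0.859
outer loop
vertex -0.255 -3.013 -1.916
vertex -1.125 -3.127 -1.437
vertex -0.606 -2.287 -1.596
endloop
endfacet
facet normal 0.905 0.307 0.295
outer loop
vertex -0.255 -3.013 -1.916
vertex -0.606 -2.287 -1.596
vertex -0.615 -3.273 -0.543
endloop
endfacet
facet normal -0.491 0.141 -0.860
outer loop
vertex -0.606 -2.287 -1.596
vertex -1.125 -3.127 -1.437
vertex -1.349 -2.193 -1.156
endloop
endfacet
facet normal 0.446 0.651 0.614
outer loop
vertex -0.606 -2.287 -1.596
vertex -1.349 -2.193 -1.156
vertex -0.615 -3.273 -0.543
endloop
endfacet
facet normal -0.491 0.141 -0.860
outer loop
vertex -1.349 -2.193 -1.156
vertex -1.125 -3.127 -1.437
vertex -1.923 -2.802 -0.928
endloop
endfacet
facet normal -0.106 0.435 0.894
outer loop
vertex -1.349 -2.193 -1.156
vertex -1.923 -2.802 -0.928
vertex -0.615 -3.273 -0.543
endloop
endfacet
facet normal -0.491 0.141 -0.860
outer loop
vertex -1.923 -2.802 -0.928
vertex -1.125 -3.127 -1.437
vertex -1.897 -3.656 -1.083
endloop
endfacet
facet normal -0.336 -0.178 0.925
outer loop
vertex -1.923 -2.802 -0.928
vertex -1.897 -3.656 -1.083
vertex -0.615 -3.273 -0.543
endloop
endfacet
facet normal -0.491 0.141 -0.860
outer loop
vertex -1.897 -3.656 -1.083
vertex -1.125 -3.127 -1.437
vertex -1.289 -4.111 -1.505
endloop
endfacet
facet normal -0.070 -0.727 0.683
outer loop
vertex -1.897 -3.656 -1.083
vertex -1.289 -4.111 -1.505
vertex -0.615 -3.273 -0.543
endloop
endfacet
facet normal -0.491 0.141 -0.860
outer loop
vertex -1.289 -4.111 -1.505
vertex -1.125 -3.127 -1.437
vertex -0.559 -3.825 -1.875
endloop
endfacet
facet normal 0.490 -0.798 0.351
outer loop
vertex -1.289 -4.111 -1.505
vertex -0.559 -3.825 -1.875
vertex -0.615 -3.273 -0.543
endloop
endfacet
facet normal -0.492 0.141 -0.859
outer loop
vertex -0.559 -3.825 -1.875
vertex -1.125 -3.127 -1.437
vertex -0.255 -3.013 -1.916
endloop
endfacet
facet normal 0.924 -0.337 0.179
outer loop
vertex -0.559 -3.825 -1.875
vertex -0.255 -3.013 -1.916
vertex -0.615 -3.273 -0.543
endloop
endfacet

endsolid


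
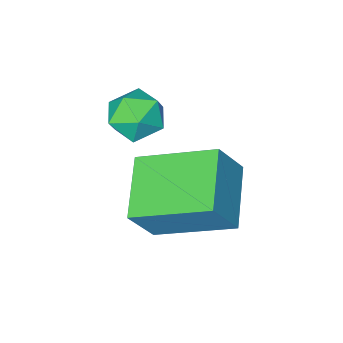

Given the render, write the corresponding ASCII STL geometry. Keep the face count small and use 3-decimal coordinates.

solid 
facet normal -0.529 0.016 -0.848
outer loop
vertex -0.66 2.299 0.28
vertex -1.847 3.644 1.045
vertex 0.268 3.435 -0.278
endloop
endfacet
facet normal 0.608 -0.690 -0.392
outer loop
vertex 0.887 3.416 0.715
vertex -0.66 2.299 0.28
vertex 0.268 3.435 -0.278
endloop
endfacet
facet normal -0.529 0.016 -0.848
outer loop
vertex 0.268 3.435 -0.278
vertex -1.847 3.644 1.045
vertex -0.919 4.78 0.487
endloop
endfacet
facet normal 0.592 0.724 -0.355
outer loop
vertex -0.919 4.78 0.487
vertex 0.887 3.416 0.715
vertex 0.268 3.435 -0.278
endloop
endfacet
facet normal -0.592 -0.724 0.355
outer loop
vertex -0.66 2.299 0.28
vertex -1.228 3.625 2.038
vertex -1.847 3.644 1.045
endloop
endfacet
facet normal 0.608 -0.690 -0.392
outer loop
vertex -0.041 2.28 1.273
vertex -0.66 2.299 0.28
vertex 0.887 3.416 0.715
endloop
endfacet
facet normal -0.592 -0.724 0.355
outer loop
vertex -0.041 2.28 1.273
vertex -1.228 3.625 2.038
vertex -0.66 2.299 0.28
endloop
endfacet
facet normal -0.608 0.690 0.392
outer loop
vertex -1.847 3.644 1.045
vertex -1.228 3.625 2.038
vertex -0.919 4.78 0.487
endloop
endfacet
facet normal 0.592 0.724 -0.355
outer loop
vertex -0.3 4.761 1.48
vertex 0.887 3.416 0.715
vertex -0.919 4.78 0.487
endloop
endfacet
facet normal -0.608 0.690 0.392
outer loop
vertex -0.919 4.78 0.487
vertex -1.228 3.625 2.038
vertex -0.3 4.761 1.48
endloop
endfacet
facet normal 0.529 -0.016 0.848
outer loop
vertex -0.3 4.761 1.48
vertex -0.041 2.28 1.273
vertex 0.887 3.416 0.715
endloop
endfacet
facet normal 0.529 -0.016 0.848
outer loop
vertex -1.228 3.625 2.038
vertex -0.041 2.28 1.273
vertex -0.3 4.761 1.48
endloop
endfacet
facet normal -0.805 -0.592 -0.033
outer loop
vertex -0.834 2.159 2.474
vertex -0.436 1.631 2.23
vertex -0.525 1.713 2.924
endloop
endfacet
facet normal -0.866 -0.109 0.487
outer loop
vertex -0.834 2.159 2.474
vertex -0.525 1.713 2.924
vertex -0.534 2.404 3.062
endloop
endfacet
facet normal -0.820 0.539 0.194
outer loop
vertex -0.834 2.159 2.474
vertex -0.534 2.404 3.062
vertex -0.451 2.749 2.453
endloop
endfacet
facet normal -0.730 0.455 -0.510
outer loop
vertex -0.834 2.159 2.474
vertex -0.451 2.749 2.453
vertex -0.39 2.271 1.939
endloop
endfacet
facet normal -0.721 -0.243 -0.649
outer loop
vertex -0.834 2.159 2.474
vertex -0.39 2.271 1.939
vertex -0.436 1.631 2.23
endloop
endfacet
facet normal -0.312 -0.190 0.931
outer loop
vertex -0.534 2.404 3.062
vertex -0.525 1.713 2.924
vertex 0.05 2.029 3.181
endloop
endfacet
facet normal -0.212 -0.973 0.088
outer loop
vertex -0.525 1.713 2.924
vertex -0.436 1.631 2.23
vertex 0.111 1.551 2.667
endloop
endfacet
facet normal -0.077 -0.408 -0.910
outer loop
vertex -0.436 1.631 2.23
vertex -0.39 2.271 1.939
vertex 0.194 1.896 2.058
endloop
endfacet
facet normal -0.092 0.724 -0.684
outer loop
vertex -0.39 2.271 1.939
vertex -0.451 2.749 2.453
vertex 0.185 2.587 2.196
endloop
endfacet
facet normal -0.237 0.859 0.454
outer loop
vertex -0.451 2.749 2.453
vertex -0.534 2.404 3.062
vertex 0.096 2.669 2.89
endloop
endfacet
facet normal 0.730 -0.455 0.510
outer loop
vertex 0.494 2.141 2.646
vertex 0.05 2.029 3.181
vertex 0.111 1.551 2.667
endloop
endfacet
facet normal 0.820 -0.539 -0.194
outer loop
vertex 0.494 2.141 2.646
vertex 0.111 1.551 2.667
vertex 0.194 1.896 2.058
endloop
endfacet
facet normal 0.866 0.109 -0.487
outer loop
vertex 0.494 2.141 2.646
vertex 0.194 1.896 2.058
vertex 0.185 2.587 2.196
endloop
endfacet
facet normal 0.805 0.592 0.033
outer loop
vertex 0.494 2.141 2.646
vertex 0.185 2.587 2.196
vertex 0.096 2.669 2.89
endloop
endfacet
facet normal 0.721 0.243 0.649
outer loop
vertex 0.494 2.141 2.646
vertex 0.096 2.669 2.89
vertex 0.05 2.029 3.181
endloop
endfacet
facet normal 0.092 -0.724 0.684
outer loop
vertex 0.111 1.551 2.667
vertex 0.05 2.029 3.181
vertex -0.525 1.713 2.924
endloop
endfacet
facet normal 0.237 -0.859 -0.454
outer loop
vertex 0.194 1.896 2.058
vertex 0.111 1.551 2.667
vertex -0.436 1.631 2.23
endloop
endfacet
facet normal 0.312 0.190 -0.931
outer loop
vertex 0.185 2.587 2.196
vertex 0.194 1.896 2.058
vertex -0.39 2.271 1.939
endloop
endfacet
facet normal 0.212 0.973 -0.088
outer loop
vertex 0.096 2.669 2.89
vertex 0.185 2.587 2.196
vertex -0.451 2.749 2.453
endloop
endfacet
facet normal 0.077 0.408 0.910
outer loop
vertex 0.05 2.029 3.181
vertex 0.096 2.669 2.89
vertex -0.534 2.404 3.062
endloop
endfacet

endsolid


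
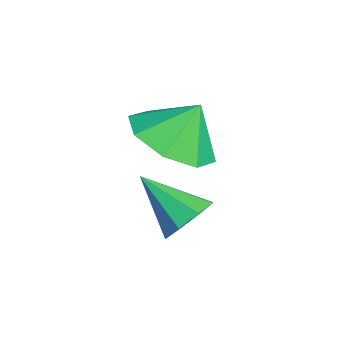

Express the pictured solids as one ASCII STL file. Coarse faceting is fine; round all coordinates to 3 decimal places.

solid 
facet normal 0.525 0.618 -0.586
outer loop
vertex -0.2 -1.608 -1.73
vertex -0.615 -1.077 -1.542
vertex -0.019 -1.351 -1.297
endloop
endfacet
facet normal 0.504 -0.819 0.275
outer loop
vertex -0.2 -1.608 -1.73
vertex -0.019 -1.351 -1.297
vertex -1.385 -1.983 -0.678
endloop
endfacet
facet normal 0.525 0.616 -0.588
outer loop
vertex -0.019 -1.351 -1.297
vertex -0.615 -1.077 -1.542
vertex -0.186 -0.932 -1.007
endloop
endfacet
facet normal 0.514 -0.340 0.787
outer loop
vertex -0.019 -1.351 -1.297
vertex -0.186 -0.932 -1.007
vertex -1.385 -1.983 -0.678
endloop
endfacet
facet normal 0.523 0.618 -0.587
outer loop
vertex -0.186 -0.932 -1.007
vertex -0.615 -1.077 -1.542
vertex -0.605 -0.599 -1.03
endloop
endfacet
facet normal 0.099 0.192 0.976
outer loop
vertex -0.186 -0.932 -1.007
vertex -0.605 -0.599 -1.03
vertex -1.385 -1.983 -0.678
endloop
endfacet
facet normal 0.525 0.617 -0.586
outer loop
vertex -0.605 -0.599 -1.03
vertex -0.615 -1.077 -1.542
vertex -1.029 -0.545 -1.353
endloop
endfacet
facet normal -0.498 0.466 0.731
outer loop
vertex -0.605 -0.599 -1.03
vertex -1.029 -0.545 -1.353
vertex -1.385 -1.983 -0.678
endloop
endfacet
facet normal 0.524 0.617 -0.588
outer loop
vertex -1.029 -0.545 -1.353
vertex -0.615 -1.077 -1.542
vertex -1.211 -0.803 -1.786
endloop
endfacet
facet normal -0.926 0.322 0.197
outer loop
vertex -1.029 -0.545 -1.353
vertex -1.211 -0.803 -1.786
vertex -1.385 -1.983 -0.678
endloop
endfacet
facet normal 0.524 0.618 -0.587
outer loop
vertex -1.211 -0.803 -1.786
vertex -0.615 -1.077 -1.542
vertex -1.043 -1.221 -2.076
endloop
endfacet
facet normal -0.936 -0.158 -0.315
outer loop
vertex -1.211 -0.803 -1.786
vertex -1.043 -1.221 -2.076
vertex -1.385 -1.983 -0.678
endloop
endfacet
facet normal 0.525 0.616 -0.587
outer loop
vertex -1.043 -1.221 -2.076
vertex -0.615 -1.077 -1.542
vertex -0.625 -1.555 -2.053
endloop
endfacet
facet normal -0.522 -0.688 -0.503
outer loop
vertex -1.043 -1.221 -2.076
vertex -0.625 -1.555 -2.053
vertex -1.385 -1.983 -0.678
endloop
endfacet
facet normal 0.523 0.617 -0.588
outer loop
vertex -0.625 -1.555 -2.053
vertex -0.615 -1.077 -1.542
vertex -0.2 -1.608 -1.73
endloop
endfacet
facet normal 0.076 -0.963 -0.258
outer loop
vertex -0.625 -1.555 -2.053
vertex -0.2 -1.608 -1.73
vertex -1.385 -1.983 -0.678
endloop
endfacet
facet normal 0.032 -0.524 -0.851
outer loop
vertex -1.459 -0.807 -0.581
vertex -2.442 -1.203 -0.374
vertex -2.062 -0.336 -0.893
endloop
endfacet
facet normal 0.497 0.821 0.279
outer loop
vertex -1.459 -0.807 -0.581
vertex -2.062 -0.336 -0.893
vertex -2.478 -0.597 0.614
endloop
endfacet
facet normal 0.032 -0.524 -0.851
outer loop
vertex -2.062 -0.336 -0.893
vertex -2.442 -1.203 -0.374
vertex -2.888 -0.373 -0.901
endloop
endfacet
facet normal -0.046 0.986 0.158
outer loop
vertex -2.062 -0.336 -0.893
vertex -2.888 -0.373 -0.901
vertex -2.478 -0.597 0.614
endloop
endfacet
facet normal 0.031 -0.524 -0.851
outer loop
vertex -2.888 -0.373 -0.901
vertex -2.442 -1.203 -0.374
vertex -3.452 -0.896 -0.6
endloop
endfacet
facet normal -0.573 0.774 0.270
outer loop
vertex -2.888 -0.373 -0.901
vertex -3.452 -0.896 -0.6
vertex -2.478 -0.597 0.614
endloop
endfacet
facet normal 0.031 -0.523 -0.852
outer loop
vertex -3.452 -0.896 -0.6
vertex -2.442 -1.203 -0.374
vertex -3.425 -1.599 -0.167
endloop
endfacet
facet normal -0.778 0.308 0.548
outer loop
vertex -3.452 -0.896 -0.6
vertex -3.425 -1.599 -0.167
vertex -2.478 -0.597 0.614
endloop
endfacet
facet normal 0.031 -0.523 -0.852
outer loop
vertex -3.425 -1.599 -0.167
vertex -2.442 -1.203 -0.374
vertex -2.822 -2.071 0.145
endloop
endfacet
facet normal -0.539 -0.139 0.831
outer loop
vertex -3.425 -1.599 -0.167
vertex -2.822 -2.071 0.145
vertex -2.478 -0.597 0.614
endloop
endfacet
facet normal 0.032 -0.523 -0.852
outer loop
vertex -2.822 -2.071 0.145
vertex -2.442 -1.203 -0.374
vertex -1.996 -2.034 0.153
endloop
endfacet
facet normal 0.004 -0.304 0.953
outer loop
vertex -2.822 -2.071 0.145
vertex -1.996 -2.034 0.153
vertex -2.478 -0.597 0.614
endloop
endfacet
facet normal 0.031 -0.523 -0.852
outer loop
vertex -1.996 -2.034 0.153
vertex -2.442 -1.203 -0.374
vertex -1.431 -1.511 -0.148
endloop
endfacet
facet normal 0.533 -0.091 0.841
outer loop
vertex -1.996 -2.034 0.153
vertex -1.431 -1.511 -0.148
vertex -2.478 -0.597 0.614
endloop
endfacet
facet normal 0.031 -0.523 -0.852
outer loop
vertex -1.431 -1.511 -0.148
vertex -2.442 -1.203 -0.374
vertex -1.459 -0.807 -0.581
endloop
endfacet
facet normal 0.737 0.375 0.562
outer loop
vertex -1.431 -1.511 -0.148
vertex -1.459 -0.807 -0.581
vertex -2.478 -0.597 0.614
endloop
endfacet

endsolid


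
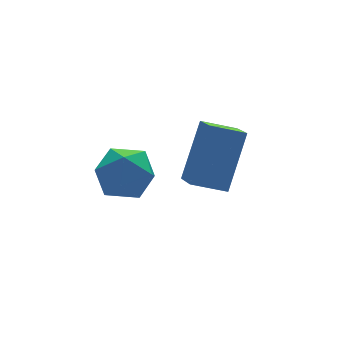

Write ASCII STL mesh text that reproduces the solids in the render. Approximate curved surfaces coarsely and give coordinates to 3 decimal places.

solid 
facet normal -0.484 0.283 0.828
outer loop
vertex -1.327 2.305 -2.085
vertex -0.697 1.934 -1.59
vertex -0.625 2.779 -1.837
endloop
endfacet
facet normal -0.604 0.741 0.293
outer loop
vertex -1.327 2.305 -2.085
vertex -0.625 2.779 -1.837
vertex -0.937 2.85 -2.66
endloop
endfacet
facet normal -0.892 0.377 -0.248
outer loop
vertex -1.327 2.305 -2.085
vertex -0.937 2.85 -2.66
vertex -1.202 2.05 -2.922
endloop
endfacet
facet normal -0.951 -0.305 -0.049
outer loop
vertex -1.327 2.305 -2.085
vertex -1.202 2.05 -2.922
vertex -1.054 1.483 -2.261
endloop
endfacet
facet normal -0.698 -0.364 0.616
outer loop
vertex -1.327 2.305 -2.085
vertex -1.054 1.483 -2.261
vertex -0.697 1.934 -1.59
endloop
endfacet
facet normal 0.025 0.997 0.076
outer loop
vertex -0.937 2.85 -2.66
vertex -0.625 2.779 -1.837
vertex -0.066 2.817 -2.519
endloop
endfacet
facet normal 0.220 0.256 0.941
outer loop
vertex -0.625 2.779 -1.837
vertex -0.697 1.934 -1.59
vertex 0.082 2.25 -1.858
endloop
endfacet
facet normal -0.127 -0.791 0.599
outer loop
vertex -0.697 1.934 -1.59
vertex -1.054 1.483 -2.261
vertex -0.183 1.45 -2.12
endloop
endfacet
facet normal -0.535 -0.697 -0.478
outer loop
vertex -1.054 1.483 -2.261
vertex -1.202 2.05 -2.922
vertex -0.495 1.521 -2.943
endloop
endfacet
facet normal -0.441 0.408 -0.800
outer loop
vertex -1.202 2.05 -2.922
vertex -0.937 2.85 -2.66
vertex -0.423 2.366 -3.19
endloop
endfacet
facet normal 0.951 0.305 0.049
outer loop
vertex 0.207 1.995 -2.695
vertex -0.066 2.817 -2.519
vertex 0.082 2.25 -1.858
endloop
endfacet
facet normal 0.892 -0.377 0.248
outer loop
vertex 0.207 1.995 -2.695
vertex 0.082 2.25 -1.858
vertex -0.183 1.45 -2.12
endloop
endfacet
facet normal 0.604 -0.741 -0.293
outer loop
vertex 0.207 1.995 -2.695
vertex -0.183 1.45 -2.12
vertex -0.495 1.521 -2.943
endloop
endfacet
facet normal 0.484 -0.283 -0.828
outer loop
vertex 0.207 1.995 -2.695
vertex -0.495 1.521 -2.943
vertex -0.423 2.366 -3.19
endloop
endfacet
facet normal 0.698 0.364 -0.616
outer loop
vertex 0.207 1.995 -2.695
vertex -0.423 2.366 -3.19
vertex -0.066 2.817 -2.519
endloop
endfacet
facet normal 0.535 0.697 0.478
outer loop
vertex 0.082 2.25 -1.858
vertex -0.066 2.817 -2.519
vertex -0.625 2.779 -1.837
endloop
endfacet
facet normal 0.441 -0.408 0.800
outer loop
vertex -0.183 1.45 -2.12
vertex 0.082 2.25 -1.858
vertex -0.697 1.934 -1.59
endloop
endfacet
facet normal -0.025 -0.997 -0.076
outer loop
vertex -0.495 1.521 -2.943
vertex -0.183 1.45 -2.12
vertex -1.054 1.483 -2.261
endloop
endfacet
facet normal -0.220 -0.256 -0.941
outer loop
vertex -0.423 2.366 -3.19
vertex -0.495 1.521 -2.943
vertex -1.202 2.05 -2.922
endloop
endfacet
facet normal 0.127 0.791 -0.599
outer loop
vertex -0.066 2.817 -2.519
vertex -0.423 2.366 -3.19
vertex -0.937 2.85 -2.66
endloop
endfacet
facet normal -0.473 -0.298 -0.829
outer loop
vertex 0.916 1.44 -2.927
vertex 1.158 2.301 -3.375
vertex 1.788 1.015 -3.272
endloop
endfacet
facet normal -0.242 -0.861 0.448
outer loop
vertex 2.682 1.579 -1.705
vertex 0.916 1.44 -2.927
vertex 1.788 1.015 -3.272
endloop
endfacet
facet normal -0.473 -0.298 -0.829
outer loop
vertex 1.788 1.015 -3.272
vertex 1.158 2.301 -3.375
vertex 2.03 1.876 -3.72
endloop
endfacet
facet normal 0.847 -0.412 -0.335
outer loop
vertex 2.03 1.876 -3.72
vertex 2.682 1.579 -1.705
vertex 1.788 1.015 -3.272
endloop
endfacet
facet normal -0.847 0.412 0.335
outer loop
vertex 0.916 1.44 -2.927
vertex 2.052 2.865 -1.808
vertex 1.158 2.301 -3.375
endloop
endfacet
facet normal -0.242 -0.861 0.448
outer loop
vertex 1.81 2.004 -1.36
vertex 0.916 1.44 -2.927
vertex 2.682 1.579 -1.705
endloop
endfacet
facet normal -0.847 0.412 0.335
outer loop
vertex 1.81 2.004 -1.36
vertex 2.052 2.865 -1.808
vertex 0.916 1.44 -2.927
endloop
endfacet
facet normal 0.242 0.861 -0.448
outer loop
vertex 1.158 2.301 -3.375
vertex 2.052 2.865 -1.808
vertex 2.03 1.876 -3.72
endloop
endfacet
facet normal 0.847 -0.412 -0.335
outer loop
vertex 2.924 2.44 -2.153
vertex 2.682 1.579 -1.705
vertex 2.03 1.876 -3.72
endloop
endfacet
facet normal 0.242 0.861 -0.448
outer loop
vertex 2.03 1.876 -3.72
vertex 2.052 2.865 -1.808
vertex 2.924 2.44 -2.153
endloop
endfacet
facet normal 0.473 0.298 0.829
outer loop
vertex 2.924 2.44 -2.153
vertex 1.81 2.004 -1.36
vertex 2.682 1.579 -1.705
endloop
endfacet
facet normal 0.473 0.298 0.829
outer loop
vertex 2.052 2.865 -1.808
vertex 1.81 2.004 -1.36
vertex 2.924 2.44 -2.153
endloop
endfacet

endsolid


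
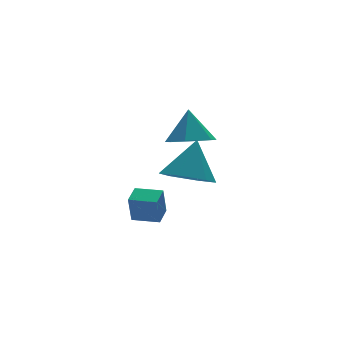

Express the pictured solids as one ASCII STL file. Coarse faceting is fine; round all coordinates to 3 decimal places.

solid 
facet normal -0.692 0.722 -0.031
outer loop
vertex 0.841 2.14 -0.454
vertex 1.421 2.704 -0.268
vertex 1.053 2.294 -1.584
endloop
endfacet
facet normal -0.699 -0.679 -0.224
outer loop
vertex 1.779 1.536 -1.552
vertex 0.841 2.14 -0.454
vertex 1.053 2.294 -1.584
endloop
endfacet
facet normal -0.692 0.722 -0.031
outer loop
vertex 1.053 2.294 -1.584
vertex 1.421 2.704 -0.268
vertex 1.633 2.858 -1.398
endloop
endfacet
facet normal 0.182 0.134 -0.974
outer loop
vertex 1.633 2.858 -1.398
vertex 1.779 1.536 -1.552
vertex 1.053 2.294 -1.584
endloop
endfacet
facet normal -0.182 -0.134 0.974
outer loop
vertex 0.841 2.14 -0.454
vertex 2.147 1.946 -0.236
vertex 1.421 2.704 -0.268
endloop
endfacet
facet normal -0.699 -0.679 -0.224
outer loop
vertex 1.567 1.382 -0.422
vertex 0.841 2.14 -0.454
vertex 1.779 1.536 -1.552
endloop
endfacet
facet normal -0.182 -0.134 0.974
outer loop
vertex 1.567 1.382 -0.422
vertex 2.147 1.946 -0.236
vertex 0.841 2.14 -0.454
endloop
endfacet
facet normal 0.699 0.679 0.224
outer loop
vertex 1.421 2.704 -0.268
vertex 2.147 1.946 -0.236
vertex 1.633 2.858 -1.398
endloop
endfacet
facet normal 0.182 0.134 -0.974
outer loop
vertex 2.359 2.1 -1.366
vertex 1.779 1.536 -1.552
vertex 1.633 2.858 -1.398
endloop
endfacet
facet normal 0.699 0.679 0.224
outer loop
vertex 1.633 2.858 -1.398
vertex 2.147 1.946 -0.236
vertex 2.359 2.1 -1.366
endloop
endfacet
facet normal 0.692 -0.722 0.031
outer loop
vertex 2.359 2.1 -1.366
vertex 1.567 1.382 -0.422
vertex 1.779 1.536 -1.552
endloop
endfacet
facet normal 0.692 -0.722 0.031
outer loop
vertex 2.147 1.946 -0.236
vertex 1.567 1.382 -0.422
vertex 2.359 2.1 -1.366
endloop
endfacet
facet normal -0.166 -0.408 -0.898
outer loop
vertex 2.731 0.658 2.612
vertex 2.156 0.05 2.995
vertex 1.836 0.856 2.688
endloop
endfacet
facet normal 0.222 0.972 0.077
outer loop
vertex 2.731 0.658 2.612
vertex 1.836 0.856 2.688
vertex 2.384 0.61 4.225
endloop
endfacet
facet normal -0.165 -0.408 -0.898
outer loop
vertex 1.836 0.856 2.688
vertex 2.156 0.05 2.995
vertex 1.261 0.248 3.07
endloop
endfacet
facet normal -0.576 0.750 0.325
outer loop
vertex 1.836 0.856 2.688
vertex 1.261 0.248 3.07
vertex 2.384 0.61 4.225
endloop
endfacet
facet normal -0.166 -0.409 -0.897
outer loop
vertex 1.261 0.248 3.07
vertex 2.156 0.05 2.995
vertex 1.581 -0.557 3.378
endloop
endfacet
facet normal -0.714 -0.016 0.700
outer loop
vertex 1.261 0.248 3.07
vertex 1.581 -0.557 3.378
vertex 2.384 0.61 4.225
endloop
endfacet
facet normal -0.166 -0.409 -0.897
outer loop
vertex 1.581 -0.557 3.378
vertex 2.156 0.05 2.995
vertex 2.477 -0.756 3.303
endloop
endfacet
facet normal -0.056 -0.561 0.826
outer loop
vertex 1.581 -0.557 3.378
vertex 2.477 -0.756 3.303
vertex 2.384 0.61 4.225
endloop
endfacet
facet normal -0.165 -0.409 -0.897
outer loop
vertex 2.477 -0.756 3.303
vertex 2.156 0.05 2.995
vertex 3.052 -0.148 2.92
endloop
endfacet
facet normal 0.743 -0.339 0.577
outer loop
vertex 2.477 -0.756 3.303
vertex 3.052 -0.148 2.92
vertex 2.384 0.61 4.225
endloop
endfacet
facet normal -0.165 -0.409 -0.897
outer loop
vertex 3.052 -0.148 2.92
vertex 2.156 0.05 2.995
vertex 2.731 0.658 2.612
endloop
endfacet
facet normal 0.881 0.428 0.202
outer loop
vertex 3.052 -0.148 2.92
vertex 2.731 0.658 2.612
vertex 2.384 0.61 4.225
endloop
endfacet
facet normal -0.406 -0.312 -0.859
outer loop
vertex 3.467 0.534 0.443
vertex 2.579 0.989 0.697
vertex 3.293 1.511 0.17
endloop
endfacet
facet normal 0.984 0.176 0.004
outer loop
vertex 3.467 0.534 0.443
vertex 3.293 1.511 0.17
vertex 3.281 1.531 2.183
endloop
endfacet
facet normal -0.405 -0.313 -0.859
outer loop
vertex 3.293 1.511 0.17
vertex 2.579 0.989 0.697
vertex 2.405 1.967 0.423
endloop
endfacet
facet normal 0.455 0.890 -0.006
outer loop
vertex 3.293 1.511 0.17
vertex 2.405 1.967 0.423
vertex 3.281 1.531 2.183
endloop
endfacet
facet normal -0.406 -0.313 -0.859
outer loop
vertex 2.405 1.967 0.423
vertex 2.579 0.989 0.697
vertex 1.691 1.445 0.951
endloop
endfacet
facet normal -0.343 0.857 0.383
outer loop
vertex 2.405 1.967 0.423
vertex 1.691 1.445 0.951
vertex 3.281 1.531 2.183
endloop
endfacet
facet normal -0.406 -0.313 -0.858
outer loop
vertex 1.691 1.445 0.951
vertex 2.579 0.989 0.697
vertex 1.865 0.468 1.225
endloop
endfacet
facet normal -0.612 0.110 0.783
outer loop
vertex 1.691 1.445 0.951
vertex 1.865 0.468 1.225
vertex 3.281 1.531 2.183
endloop
endfacet
facet normal -0.406 -0.313 -0.858
outer loop
vertex 1.865 0.468 1.225
vertex 2.579 0.989 0.697
vertex 2.753 0.012 0.971
endloop
endfacet
facet normal -0.083 -0.604 0.793
outer loop
vertex 1.865 0.468 1.225
vertex 2.753 0.012 0.971
vertex 3.281 1.531 2.183
endloop
endfacet
facet normal -0.406 -0.313 -0.859
outer loop
vertex 2.753 0.012 0.971
vertex 2.579 0.989 0.697
vertex 3.467 0.534 0.443
endloop
endfacet
facet normal 0.715 -0.571 0.403
outer loop
vertex 2.753 0.012 0.971
vertex 3.467 0.534 0.443
vertex 3.281 1.531 2.183
endloop
endfacet

endsolid


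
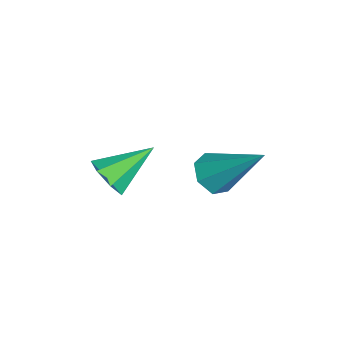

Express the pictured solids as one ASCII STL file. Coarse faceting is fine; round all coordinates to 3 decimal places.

solid 
facet normal -0.400 -0.611 -0.683
outer loop
vertex -1.505 -0.871 -1.261
vertex -1.989 -0.377 -1.42
vertex -1.347 -0.476 -1.707
endloop
endfacet
facet normal 0.959 -0.261 0.109
outer loop
vertex -1.505 -0.871 -1.261
vertex -1.347 -0.476 -1.707
vertex -1.171 0.877 -0.02
endloop
endfacet
facet normal -0.400 -0.611 -0.683
outer loop
vertex -1.347 -0.476 -1.707
vertex -1.989 -0.377 -1.42
vertex -1.673 -0.006 -1.937
endloop
endfacet
facet normal 0.834 0.385 -0.396
outer loop
vertex -1.347 -0.476 -1.707
vertex -1.673 -0.006 -1.937
vertex -1.171 0.877 -0.02
endloop
endfacet
facet normal -0.399 -0.612 -0.683
outer loop
vertex -1.673 -0.006 -1.937
vertex -1.989 -0.377 -1.42
vertex -2.237 0.184 -1.778
endloop
endfacet
facet normal 0.169 0.878 -0.449
outer loop
vertex -1.673 -0.006 -1.937
vertex -2.237 0.184 -1.778
vertex -1.171 0.877 -0.02
endloop
endfacet
facet normal -0.400 -0.612 -0.682
outer loop
vertex -2.237 0.184 -1.778
vertex -1.989 -0.377 -1.42
vertex -2.614 -0.048 -1.349
endloop
endfacet
facet normal -0.533 0.846 -0.011
outer loop
vertex -2.237 0.184 -1.778
vertex -2.614 -0.048 -1.349
vertex -1.171 0.877 -0.02
endloop
endfacet
facet normal -0.399 -0.610 -0.684
outer loop
vertex -2.614 -0.048 -1.349
vertex -1.989 -0.377 -1.42
vertex -2.521 -0.528 -0.975
endloop
endfacet
facet normal -0.744 0.315 0.589
outer loop
vertex -2.614 -0.048 -1.349
vertex -2.521 -0.528 -0.975
vertex -1.171 0.877 -0.02
endloop
endfacet
facet normal -0.398 -0.612 -0.683
outer loop
vertex -2.521 -0.528 -0.975
vertex -1.989 -0.377 -1.42
vertex -2.027 -0.894 -0.935
endloop
endfacet
facet normal -0.307 -0.316 0.898
outer loop
vertex -2.521 -0.528 -0.975
vertex -2.027 -0.894 -0.935
vertex -1.171 0.877 -0.02
endloop
endfacet
facet normal -0.400 -0.611 -0.683
outer loop
vertex -2.027 -0.894 -0.935
vertex -1.989 -0.377 -1.42
vertex -1.505 -0.871 -1.261
endloop
endfacet
facet normal 0.452 -0.572 0.684
outer loop
vertex -2.027 -0.894 -0.935
vertex -1.505 -0.871 -1.261
vertex -1.171 0.877 -0.02
endloop
endfacet
facet normal 0.229 -0.818 -0.528
outer loop
vertex -1.518 -3.205 -1.217
vertex -2.186 -3.238 -1.456
vertex -1.631 -2.899 -1.74
endloop
endfacet
facet normal 0.804 0.572 0.161
outer loop
vertex -1.518 -3.205 -1.217
vertex -1.631 -2.899 -1.74
vertex -2.554 -1.922 -0.604
endloop
endfacet
facet normal 0.228 -0.817 -0.529
outer loop
vertex -1.631 -2.899 -1.74
vertex -2.186 -3.238 -1.456
vertex -2.162 -2.848 -2.048
endloop
endfacet
facet normal 0.336 0.832 -0.442
outer loop
vertex -1.631 -2.899 -1.74
vertex -2.162 -2.848 -2.048
vertex -2.554 -1.922 -0.604
endloop
endfacet
facet normal 0.229 -0.817 -0.529
outer loop
vertex -2.162 -2.848 -2.048
vertex -2.186 -3.238 -1.456
vertex -2.711 -3.091 -1.91
endloop
endfacet
facet normal -0.448 0.692 -0.566
outer loop
vertex -2.162 -2.848 -2.048
vertex -2.711 -3.091 -1.91
vertex -2.554 -1.922 -0.604
endloop
endfacet
facet normal 0.228 -0.818 -0.528
outer loop
vertex -2.711 -3.091 -1.91
vertex -2.186 -3.238 -1.456
vertex -2.865 -3.444 -1.43
endloop
endfacet
facet normal -0.959 0.259 -0.117
outer loop
vertex -2.711 -3.091 -1.91
vertex -2.865 -3.444 -1.43
vertex -2.554 -1.922 -0.604
endloop
endfacet
facet normal 0.228 -0.817 -0.529
outer loop
vertex -2.865 -3.444 -1.43
vertex -2.186 -3.238 -1.456
vertex -2.508 -3.643 -0.969
endloop
endfacet
facet normal -0.811 -0.142 0.567
outer loop
vertex -2.865 -3.444 -1.43
vertex -2.508 -3.643 -0.969
vertex -2.554 -1.922 -0.604
endloop
endfacet
facet normal 0.229 -0.818 -0.528
outer loop
vertex -2.508 -3.643 -0.969
vertex -2.186 -3.238 -1.456
vertex -1.908 -3.536 -0.874
endloop
endfacet
facet normal -0.116 -0.209 0.971
outer loop
vertex -2.508 -3.643 -0.969
vertex -1.908 -3.536 -0.874
vertex -2.554 -1.922 -0.604
endloop
endfacet
facet normal 0.229 -0.818 -0.528
outer loop
vertex -1.908 -3.536 -0.874
vertex -2.186 -3.238 -1.456
vertex -1.518 -3.205 -1.217
endloop
endfacet
facet normal 0.603 0.109 0.790
outer loop
vertex -1.908 -3.536 -0.874
vertex -1.518 -3.205 -1.217
vertex -2.554 -1.922 -0.604
endloop
endfacet

endsolid


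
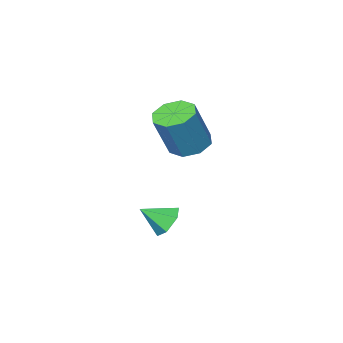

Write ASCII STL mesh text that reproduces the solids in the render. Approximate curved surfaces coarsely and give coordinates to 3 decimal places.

solid 
facet normal -0.707 0.435 -0.557
outer loop
vertex 1.765 1.972 -2.46
vertex 1.358 1.975 -1.941
vertex 1.759 2.488 -2.049
endloop
endfacet
facet normal 0.956 0.190 -0.225
outer loop
vertex 1.765 1.972 -2.46
vertex 1.759 2.488 -2.049
vertex 2.122 1.505 -1.339
endloop
endfacet
facet normal -0.707 0.436 -0.556
outer loop
vertex 1.759 2.488 -2.049
vertex 1.358 1.975 -1.941
vertex 1.352 2.491 -1.529
endloop
endfacet
facet normal 0.636 0.592 0.495
outer loop
vertex 1.759 2.488 -2.049
vertex 1.352 2.491 -1.529
vertex 2.122 1.505 -1.339
endloop
endfacet
facet normal -0.707 0.436 -0.556
outer loop
vertex 1.352 2.491 -1.529
vertex 1.358 1.975 -1.941
vertex 0.951 1.978 -1.421
endloop
endfacet
facet normal 0.011 0.198 0.980
outer loop
vertex 1.352 2.491 -1.529
vertex 0.951 1.978 -1.421
vertex 2.122 1.505 -1.339
endloop
endfacet
facet normal -0.707 0.436 -0.556
outer loop
vertex 0.951 1.978 -1.421
vertex 1.358 1.975 -1.941
vertex 0.957 1.462 -1.833
endloop
endfacet
facet normal -0.294 -0.598 0.745
outer loop
vertex 0.951 1.978 -1.421
vertex 0.957 1.462 -1.833
vertex 2.122 1.505 -1.339
endloop
endfacet
facet normal -0.707 0.435 -0.557
outer loop
vertex 0.957 1.462 -1.833
vertex 1.358 1.975 -1.941
vertex 1.364 1.459 -2.352
endloop
endfacet
facet normal 0.026 -0.999 0.026
outer loop
vertex 0.957 1.462 -1.833
vertex 1.364 1.459 -2.352
vertex 2.122 1.505 -1.339
endloop
endfacet
facet normal -0.707 0.435 -0.557
outer loop
vertex 1.364 1.459 -2.352
vertex 1.358 1.975 -1.941
vertex 1.765 1.972 -2.46
endloop
endfacet
facet normal 0.650 -0.605 -0.459
outer loop
vertex 1.364 1.459 -2.352
vertex 1.765 1.972 -2.46
vertex 2.122 1.505 -1.339
endloop
endfacet
facet normal -0.413 -0.074 -0.908
outer loop
vertex 0.502 0.732 0.88
vertex 0.105 1.367 1.009
vertex 0.786 1.21 0.712
endloop
endfacet
facet normal 0.768 -0.563 -0.304
outer loop
vertex 0.502 0.732 0.88
vertex 0.786 1.21 0.712
vertex 1.212 0.858 2.441
endloop
endfacet
facet normal 0.768 -0.564 -0.304
outer loop
vertex 1.212 0.858 2.441
vertex 0.786 1.21 0.712
vertex 1.497 1.337 2.273
endloop
endfacet
facet normal 0.413 0.073 0.908
outer loop
vertex 1.212 0.858 2.441
vertex 1.497 1.337 2.273
vertex 0.815 1.493 2.571
endloop
endfacet
facet normal -0.413 -0.074 -0.908
outer loop
vertex 0.786 1.21 0.712
vertex 0.105 1.367 1.009
vertex 0.671 1.781 0.718
endloop
endfacet
facet normal 0.889 0.183 -0.420
outer loop
vertex 0.786 1.21 0.712
vertex 0.671 1.781 0.718
vertex 1.497 1.337 2.273
endloop
endfacet
facet normal 0.889 0.184 -0.420
outer loop
vertex 1.497 1.337 2.273
vertex 0.671 1.781 0.718
vertex 1.382 1.907 2.279
endloop
endfacet
facet normal 0.413 0.074 0.908
outer loop
vertex 1.497 1.337 2.273
vertex 1.382 1.907 2.279
vertex 0.815 1.493 2.571
endloop
endfacet
facet normal -0.413 -0.073 -0.908
outer loop
vertex 0.671 1.781 0.718
vertex 0.105 1.367 1.009
vertex 0.225 2.108 0.895
endloop
endfacet
facet normal 0.489 0.823 -0.289
outer loop
vertex 0.671 1.781 0.718
vertex 0.225 2.108 0.895
vertex 1.382 1.907 2.279
endloop
endfacet
facet normal 0.489 0.823 -0.289
outer loop
vertex 1.382 1.907 2.279
vertex 0.225 2.108 0.895
vertex 0.935 2.235 2.456
endloop
endfacet
facet normal 0.413 0.074 0.908
outer loop
vertex 1.382 1.907 2.279
vertex 0.935 2.235 2.456
vertex 0.815 1.493 2.571
endloop
endfacet
facet normal -0.413 -0.073 -0.908
outer loop
vertex 0.225 2.108 0.895
vertex 0.105 1.367 1.009
vertex -0.292 2.002 1.139
endloop
endfacet
facet normal -0.196 0.980 0.010
outer loop
vertex 0.225 2.108 0.895
vertex -0.292 2.002 1.139
vertex 0.935 2.235 2.456
endloop
endfacet
facet normal -0.198 0.980 0.011
outer loop
vertex 0.935 2.235 2.456
vertex -0.292 2.002 1.139
vertex 0.418 2.128 2.7
endloop
endfacet
facet normal 0.413 0.074 0.908
outer loop
vertex 0.935 2.235 2.456
vertex 0.418 2.128 2.7
vertex 0.815 1.493 2.571
endloop
endfacet
facet normal -0.413 -0.073 -0.908
outer loop
vertex -0.292 2.002 1.139
vertex 0.105 1.367 1.009
vertex -0.577 1.523 1.307
endloop
endfacet
facet normal -0.768 0.564 0.304
outer loop
vertex -0.292 2.002 1.139
vertex -0.577 1.523 1.307
vertex 0.418 2.128 2.7
endloop
endfacet
facet normal -0.768 0.563 0.304
outer loop
vertex 0.418 2.128 2.7
vertex -0.577 1.523 1.307
vertex 0.134 1.65 2.868
endloop
endfacet
facet normal 0.413 0.074 0.908
outer loop
vertex 0.418 2.128 2.7
vertex 0.134 1.65 2.868
vertex 0.815 1.493 2.571
endloop
endfacet
facet normal -0.413 -0.074 -0.908
outer loop
vertex -0.577 1.523 1.307
vertex 0.105 1.367 1.009
vertex -0.462 0.953 1.301
endloop
endfacet
facet normal -0.889 -0.184 0.420
outer loop
vertex -0.577 1.523 1.307
vertex -0.462 0.953 1.301
vertex 0.134 1.65 2.868
endloop
endfacet
facet normal -0.889 -0.183 0.420
outer loop
vertex 0.134 1.65 2.868
vertex -0.462 0.953 1.301
vertex 0.249 1.079 2.862
endloop
endfacet
facet normal 0.413 0.074 0.908
outer loop
vertex 0.134 1.65 2.868
vertex 0.249 1.079 2.862
vertex 0.815 1.493 2.571
endloop
endfacet
facet normal -0.413 -0.074 -0.908
outer loop
vertex -0.462 0.953 1.301
vertex 0.105 1.367 1.009
vertex -0.015 0.625 1.124
endloop
endfacet
facet normal -0.489 -0.823 0.289
outer loop
vertex -0.462 0.953 1.301
vertex -0.015 0.625 1.124
vertex 0.249 1.079 2.862
endloop
endfacet
facet normal -0.489 -0.823 0.289
outer loop
vertex 0.249 1.079 2.862
vertex -0.015 0.625 1.124
vertex 0.695 0.752 2.685
endloop
endfacet
facet normal 0.413 0.073 0.908
outer loop
vertex 0.249 1.079 2.862
vertex 0.695 0.752 2.685
vertex 0.815 1.493 2.571
endloop
endfacet
facet normal -0.413 -0.074 -0.908
outer loop
vertex -0.015 0.625 1.124
vertex 0.105 1.367 1.009
vertex 0.502 0.732 0.88
endloop
endfacet
facet normal 0.198 -0.980 -0.010
outer loop
vertex -0.015 0.625 1.124
vertex 0.502 0.732 0.88
vertex 0.695 0.752 2.685
endloop
endfacet
facet normal 0.196 -0.981 -0.010
outer loop
vertex 0.695 0.752 2.685
vertex 0.502 0.732 0.88
vertex 1.212 0.858 2.441
endloop
endfacet
facet normal 0.413 0.073 0.908
outer loop
vertex 0.695 0.752 2.685
vertex 1.212 0.858 2.441
vertex 0.815 1.493 2.571
endloop
endfacet

endsolid
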